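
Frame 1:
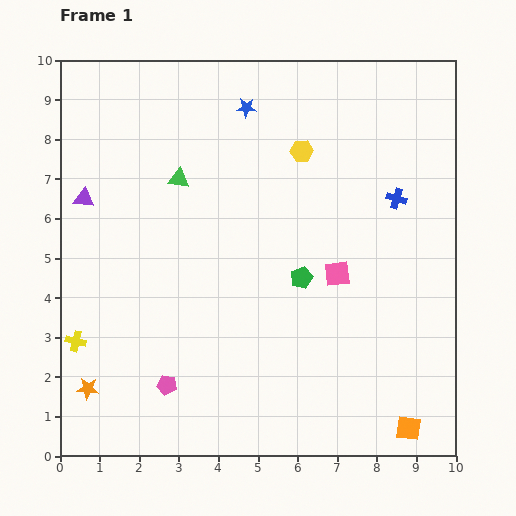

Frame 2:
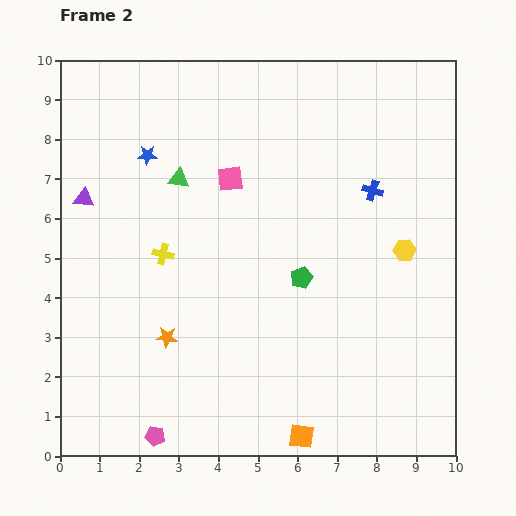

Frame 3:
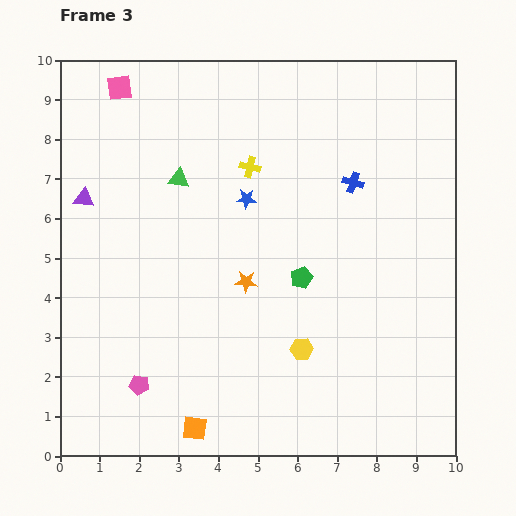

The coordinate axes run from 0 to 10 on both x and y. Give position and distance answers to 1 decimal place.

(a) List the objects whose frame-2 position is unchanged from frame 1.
the purple triangle, the green pentagon, the green triangle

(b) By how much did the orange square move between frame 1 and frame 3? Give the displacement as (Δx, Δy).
(-5.4, 0.0)

The orange square was at (8.8, 0.7) in frame 1 and (3.4, 0.7) in frame 3.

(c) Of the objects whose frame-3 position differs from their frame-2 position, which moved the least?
the blue cross

(moved 0.5)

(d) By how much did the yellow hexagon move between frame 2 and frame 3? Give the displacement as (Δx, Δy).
(-2.6, -2.5)

The yellow hexagon was at (8.7, 5.2) in frame 2 and (6.1, 2.7) in frame 3.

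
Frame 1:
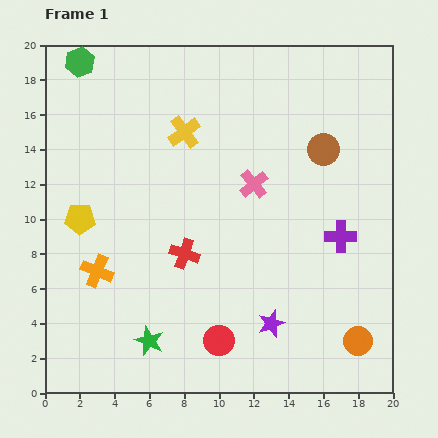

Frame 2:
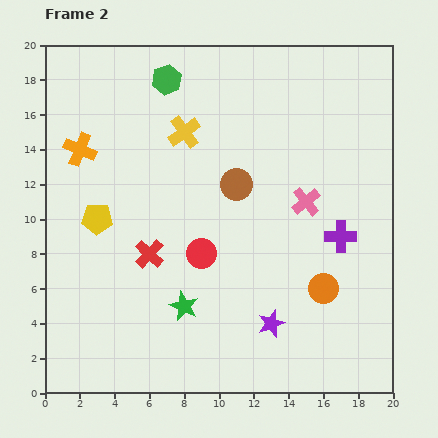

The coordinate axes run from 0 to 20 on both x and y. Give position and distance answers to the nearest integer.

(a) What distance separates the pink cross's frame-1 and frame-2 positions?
3

The pink cross moved from (12, 12) to (15, 11), a distance of √(3² + 1²) ≈ 3.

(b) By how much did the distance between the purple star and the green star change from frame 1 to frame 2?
-2

Distance in frame 1: 7. Distance in frame 2: 5.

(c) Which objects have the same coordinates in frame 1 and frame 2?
the purple star, the yellow cross, the purple cross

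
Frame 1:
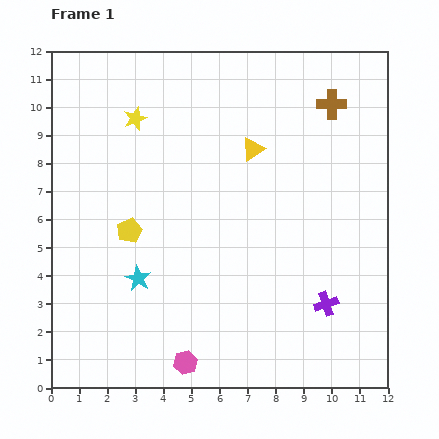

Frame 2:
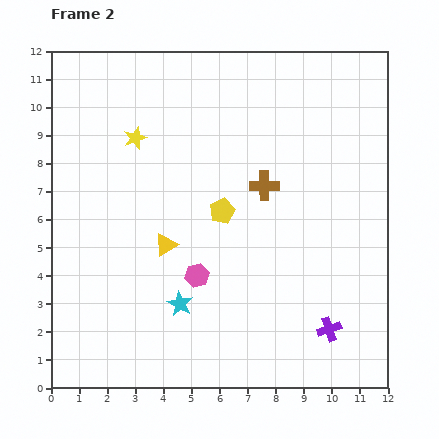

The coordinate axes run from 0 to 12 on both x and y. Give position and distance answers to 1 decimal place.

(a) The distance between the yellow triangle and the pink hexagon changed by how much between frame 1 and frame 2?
-6.4

Distance in frame 1: 8.0. Distance in frame 2: 1.6.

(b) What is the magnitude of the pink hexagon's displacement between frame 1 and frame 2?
3.1

The pink hexagon moved from (4.8, 0.9) to (5.2, 4.0), a distance of √(0.4² + 3.1²) ≈ 3.1.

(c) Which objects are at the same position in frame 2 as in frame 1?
none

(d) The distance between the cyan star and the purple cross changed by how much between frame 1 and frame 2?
-1.4

Distance in frame 1: 6.8. Distance in frame 2: 5.4.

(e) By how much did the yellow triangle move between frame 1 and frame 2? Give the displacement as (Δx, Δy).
(-3.1, -3.4)

The yellow triangle was at (7.2, 8.5) in frame 1 and (4.1, 5.1) in frame 2.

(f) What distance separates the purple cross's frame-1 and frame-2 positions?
0.9

The purple cross moved from (9.8, 3.0) to (9.9, 2.1), a distance of √(0.1² + 0.9²) ≈ 0.9.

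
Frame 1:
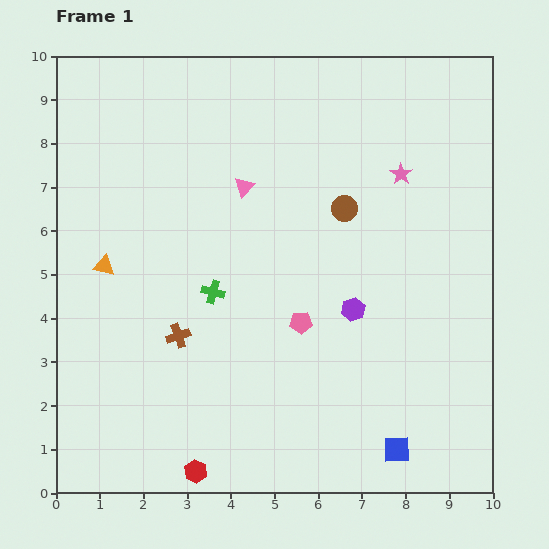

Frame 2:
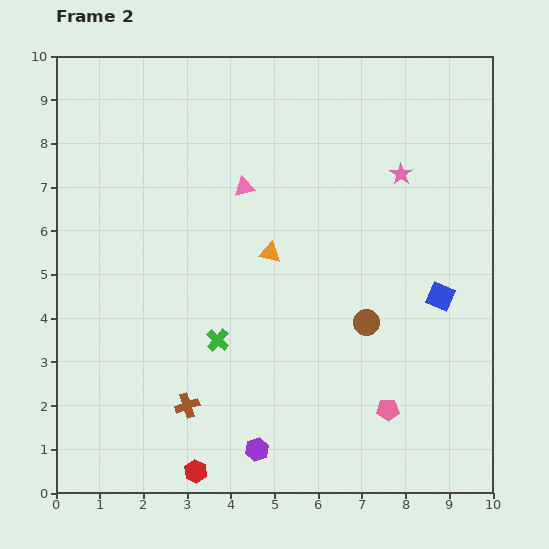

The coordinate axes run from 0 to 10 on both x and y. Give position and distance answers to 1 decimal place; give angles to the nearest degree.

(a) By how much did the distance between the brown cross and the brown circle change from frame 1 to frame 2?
-0.3

Distance in frame 1: 4.8. Distance in frame 2: 4.5.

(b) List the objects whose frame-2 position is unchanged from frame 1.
the pink triangle, the red hexagon, the pink star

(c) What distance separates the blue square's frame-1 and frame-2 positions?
3.6

The blue square moved from (7.8, 1.0) to (8.8, 4.5), a distance of √(1.0² + 3.5²) ≈ 3.6.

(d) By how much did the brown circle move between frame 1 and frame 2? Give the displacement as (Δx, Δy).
(0.5, -2.6)

The brown circle was at (6.6, 6.5) in frame 1 and (7.1, 3.9) in frame 2.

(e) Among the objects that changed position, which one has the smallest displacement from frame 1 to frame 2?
the green cross

(moved 1.1)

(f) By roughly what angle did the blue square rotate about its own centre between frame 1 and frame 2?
25° clockwise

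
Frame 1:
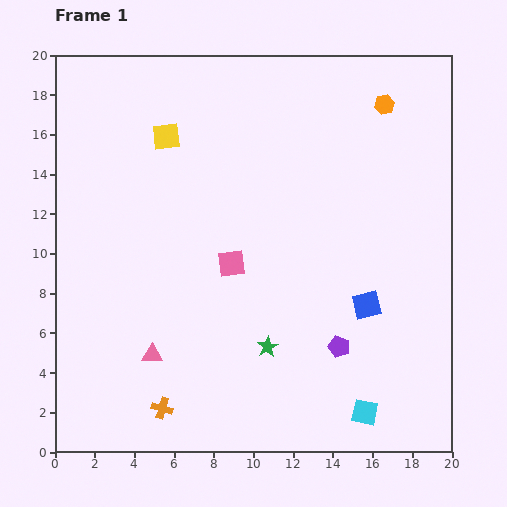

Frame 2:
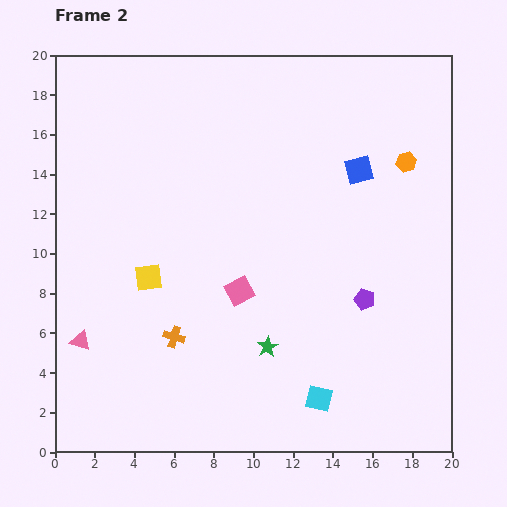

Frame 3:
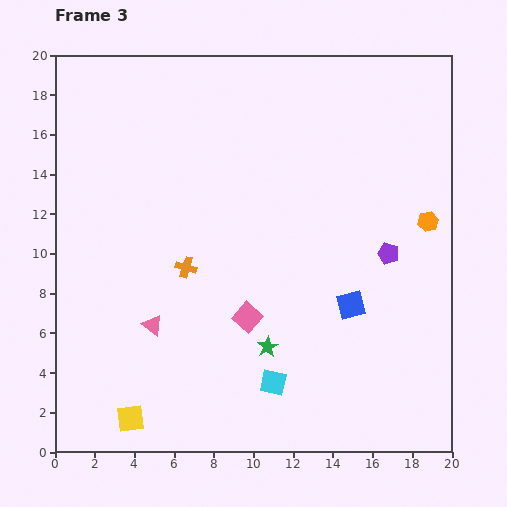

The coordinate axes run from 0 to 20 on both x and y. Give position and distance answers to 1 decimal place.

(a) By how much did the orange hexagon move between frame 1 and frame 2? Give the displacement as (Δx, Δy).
(1.1, -2.9)

The orange hexagon was at (16.6, 17.5) in frame 1 and (17.7, 14.6) in frame 2.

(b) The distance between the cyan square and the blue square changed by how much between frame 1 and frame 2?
+6.3

Distance in frame 1: 5.4. Distance in frame 2: 11.7.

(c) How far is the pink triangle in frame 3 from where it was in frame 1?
1.5

The pink triangle moved from (4.9, 4.9) to (4.9, 6.4), a distance of √(0.0² + 1.5²) ≈ 1.5.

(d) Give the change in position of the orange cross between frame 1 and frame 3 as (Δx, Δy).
(1.2, 7.1)

The orange cross was at (5.4, 2.2) in frame 1 and (6.6, 9.3) in frame 3.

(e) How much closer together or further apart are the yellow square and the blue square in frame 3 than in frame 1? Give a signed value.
-0.7

Distance in frame 1: 13.2. Distance in frame 3: 12.5.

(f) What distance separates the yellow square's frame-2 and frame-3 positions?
7.2

The yellow square moved from (4.7, 8.8) to (3.8, 1.7), a distance of √(0.9² + 7.1²) ≈ 7.2.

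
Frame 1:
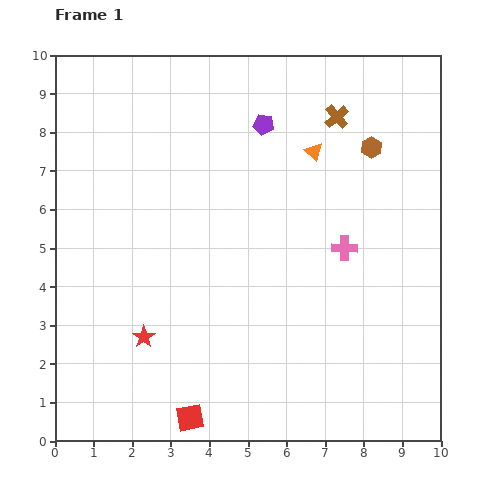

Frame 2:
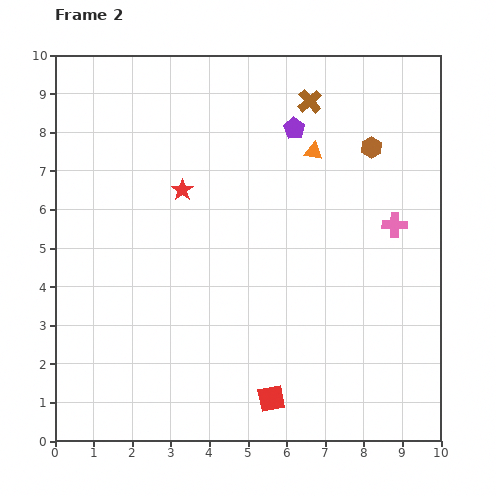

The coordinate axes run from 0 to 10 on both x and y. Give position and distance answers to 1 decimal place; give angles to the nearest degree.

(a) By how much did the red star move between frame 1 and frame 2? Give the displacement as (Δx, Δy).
(1.0, 3.8)

The red star was at (2.3, 2.7) in frame 1 and (3.3, 6.5) in frame 2.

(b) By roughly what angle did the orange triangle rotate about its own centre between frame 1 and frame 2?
33° counter-clockwise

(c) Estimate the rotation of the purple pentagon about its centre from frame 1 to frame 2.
23° clockwise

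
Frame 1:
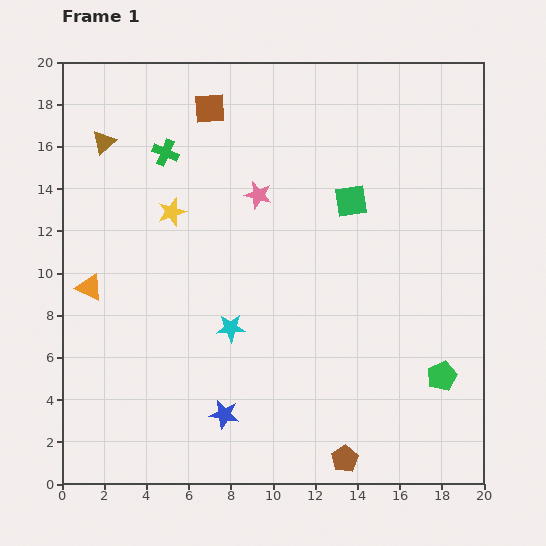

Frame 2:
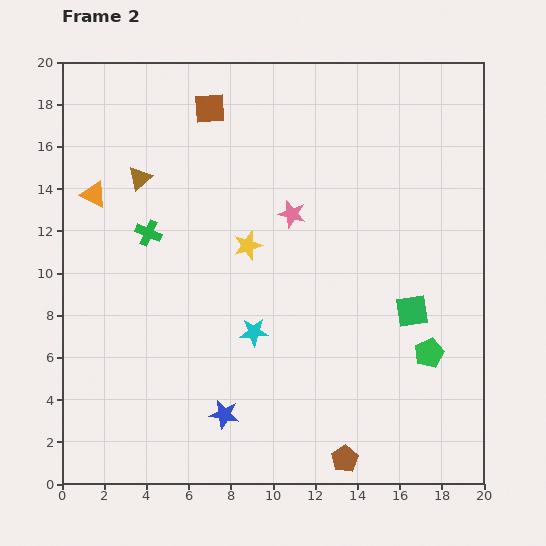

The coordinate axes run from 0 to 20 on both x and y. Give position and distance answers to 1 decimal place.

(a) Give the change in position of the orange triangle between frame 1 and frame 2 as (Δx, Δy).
(0.2, 4.4)

The orange triangle was at (1.3, 9.3) in frame 1 and (1.5, 13.7) in frame 2.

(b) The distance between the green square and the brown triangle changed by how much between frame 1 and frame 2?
+2.4

Distance in frame 1: 12.0. Distance in frame 2: 14.4.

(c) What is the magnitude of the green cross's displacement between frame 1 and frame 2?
3.9

The green cross moved from (4.9, 15.7) to (4.1, 11.9), a distance of √(0.8² + 3.8²) ≈ 3.9.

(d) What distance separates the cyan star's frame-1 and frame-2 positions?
1.1

The cyan star moved from (8.0, 7.4) to (9.1, 7.2), a distance of √(1.1² + 0.2²) ≈ 1.1.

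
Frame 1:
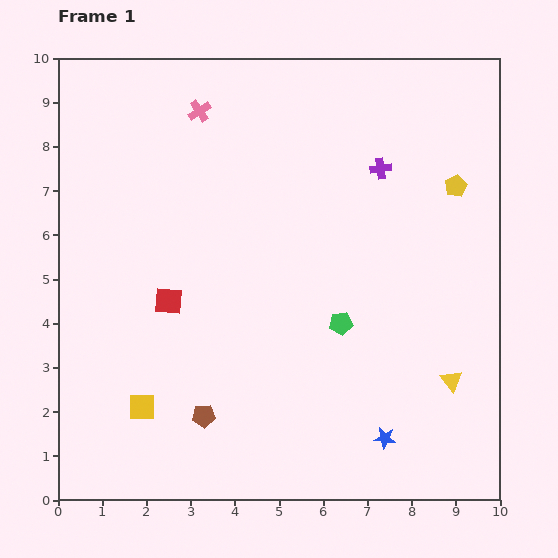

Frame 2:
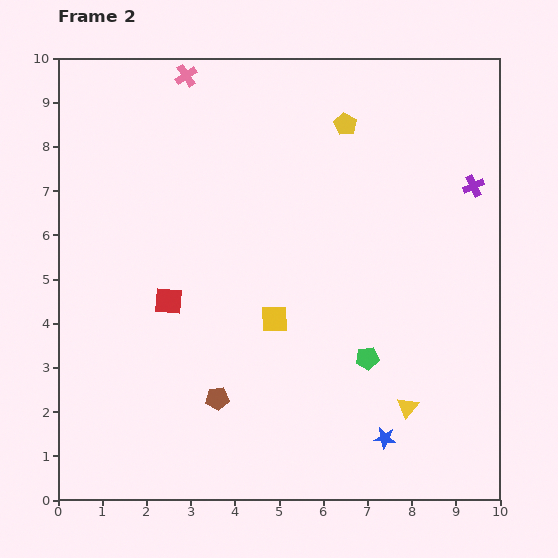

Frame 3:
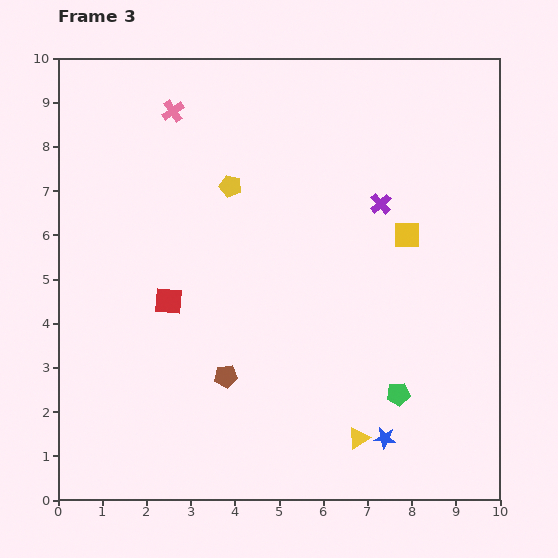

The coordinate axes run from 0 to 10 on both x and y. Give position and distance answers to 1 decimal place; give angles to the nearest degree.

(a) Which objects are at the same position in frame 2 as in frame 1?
the red square, the blue star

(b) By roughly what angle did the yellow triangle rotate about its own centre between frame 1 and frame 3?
34° clockwise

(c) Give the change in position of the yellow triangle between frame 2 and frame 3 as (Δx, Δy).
(-1.1, -0.7)

The yellow triangle was at (7.9, 2.1) in frame 2 and (6.8, 1.4) in frame 3.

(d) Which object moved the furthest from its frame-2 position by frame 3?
the yellow square

(moved 3.6; next 3.0)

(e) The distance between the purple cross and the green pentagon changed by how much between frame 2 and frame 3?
-0.3

Distance in frame 2: 4.6. Distance in frame 3: 4.3.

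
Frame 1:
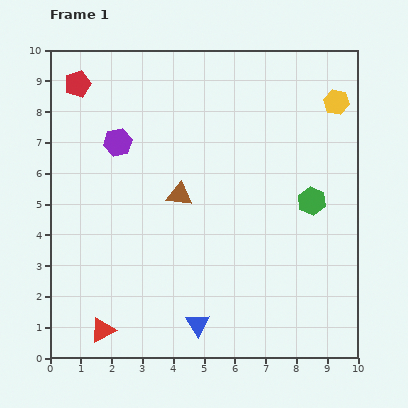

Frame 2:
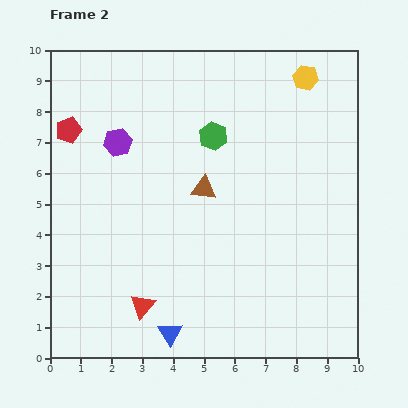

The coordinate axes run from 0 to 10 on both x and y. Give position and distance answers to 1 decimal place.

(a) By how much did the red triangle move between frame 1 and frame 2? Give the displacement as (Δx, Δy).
(1.3, 0.8)

The red triangle was at (1.7, 0.9) in frame 1 and (3.0, 1.7) in frame 2.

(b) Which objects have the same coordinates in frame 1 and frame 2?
the purple hexagon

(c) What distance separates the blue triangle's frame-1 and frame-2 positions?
0.9

The blue triangle moved from (4.8, 1.1) to (3.9, 0.8), a distance of √(0.9² + 0.3²) ≈ 0.9.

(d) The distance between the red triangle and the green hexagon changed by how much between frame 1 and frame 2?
-2.0

Distance in frame 1: 8.0. Distance in frame 2: 6.0.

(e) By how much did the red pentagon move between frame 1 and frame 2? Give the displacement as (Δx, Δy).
(-0.3, -1.5)

The red pentagon was at (0.9, 8.9) in frame 1 and (0.6, 7.4) in frame 2.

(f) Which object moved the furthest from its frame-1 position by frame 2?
the green hexagon

(moved 3.8; next 1.5)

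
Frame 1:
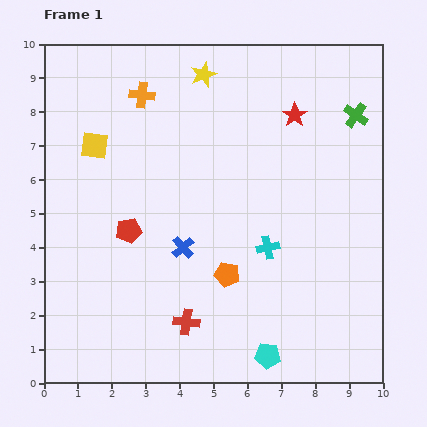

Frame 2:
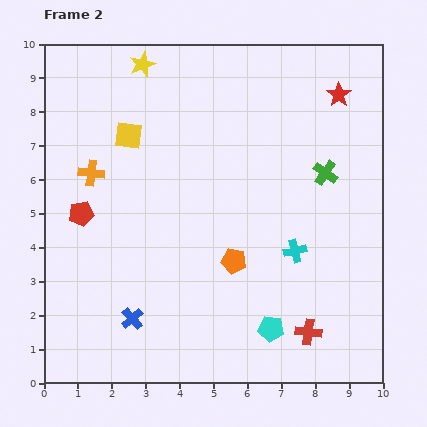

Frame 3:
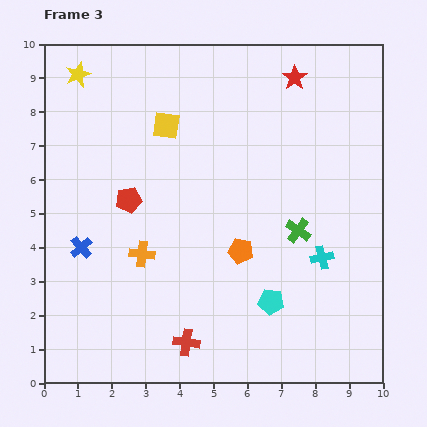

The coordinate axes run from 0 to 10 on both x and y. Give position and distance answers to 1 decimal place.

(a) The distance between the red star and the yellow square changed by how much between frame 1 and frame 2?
+0.3

Distance in frame 1: 6.0. Distance in frame 2: 6.3.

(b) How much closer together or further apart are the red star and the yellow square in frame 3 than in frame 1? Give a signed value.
-2.0

Distance in frame 1: 6.0. Distance in frame 3: 4.0.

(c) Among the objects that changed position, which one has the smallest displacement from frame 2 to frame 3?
the orange pentagon

(moved 0.4)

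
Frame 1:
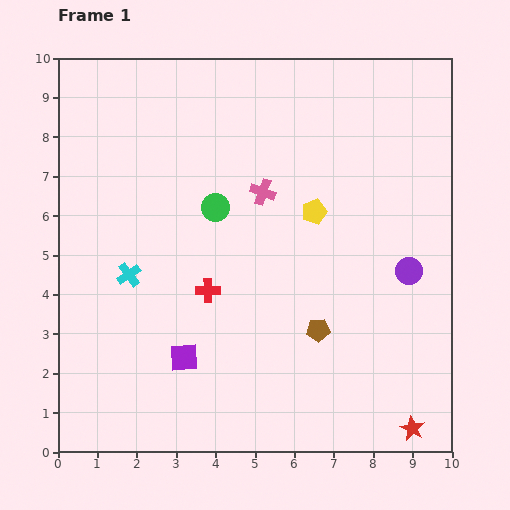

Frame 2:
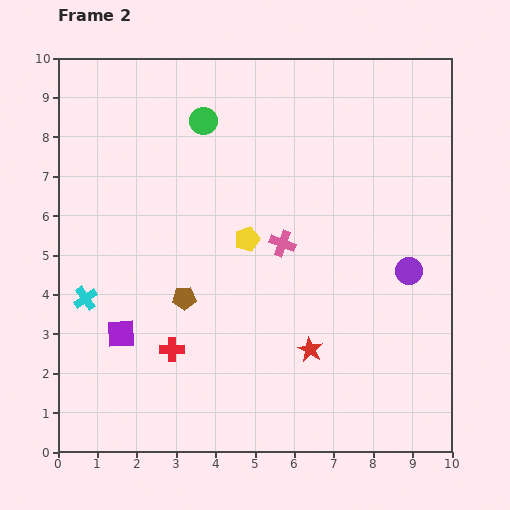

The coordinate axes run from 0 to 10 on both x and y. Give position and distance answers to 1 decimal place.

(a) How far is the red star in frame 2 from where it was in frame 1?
3.3

The red star moved from (9.0, 0.6) to (6.4, 2.6), a distance of √(2.6² + 2.0²) ≈ 3.3.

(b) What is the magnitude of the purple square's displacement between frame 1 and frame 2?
1.7

The purple square moved from (3.2, 2.4) to (1.6, 3.0), a distance of √(1.6² + 0.6²) ≈ 1.7.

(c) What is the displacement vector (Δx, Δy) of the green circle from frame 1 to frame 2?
(-0.3, 2.2)

The green circle was at (4.0, 6.2) in frame 1 and (3.7, 8.4) in frame 2.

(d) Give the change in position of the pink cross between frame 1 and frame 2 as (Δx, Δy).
(0.5, -1.3)

The pink cross was at (5.2, 6.6) in frame 1 and (5.7, 5.3) in frame 2.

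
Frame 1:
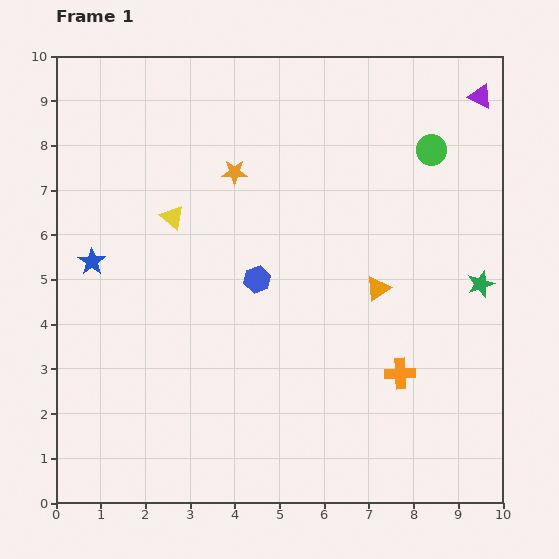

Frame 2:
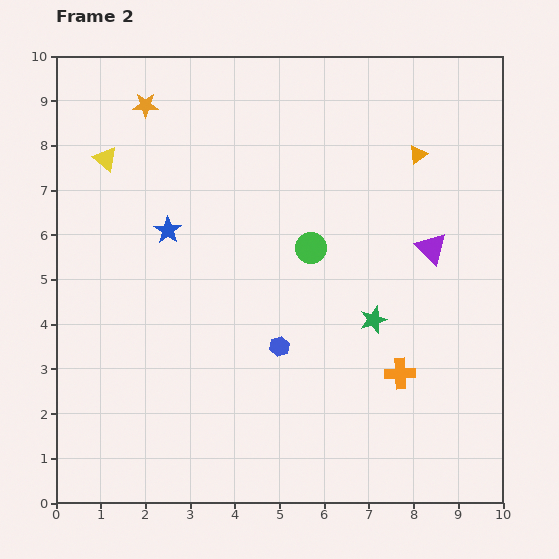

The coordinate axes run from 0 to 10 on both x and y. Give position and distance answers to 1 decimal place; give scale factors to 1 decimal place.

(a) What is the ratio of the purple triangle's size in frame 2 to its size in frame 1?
1.3×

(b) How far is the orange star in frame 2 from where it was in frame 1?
2.5

The orange star moved from (4.0, 7.4) to (2.0, 8.9), a distance of √(2.0² + 1.5²) ≈ 2.5.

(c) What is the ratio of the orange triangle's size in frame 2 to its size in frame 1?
0.7×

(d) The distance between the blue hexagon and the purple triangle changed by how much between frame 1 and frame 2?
-2.5

Distance in frame 1: 6.5. Distance in frame 2: 4.0.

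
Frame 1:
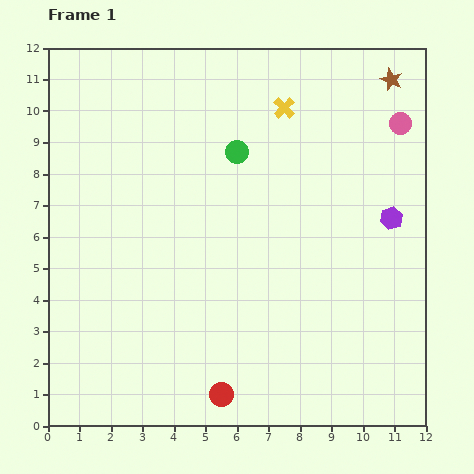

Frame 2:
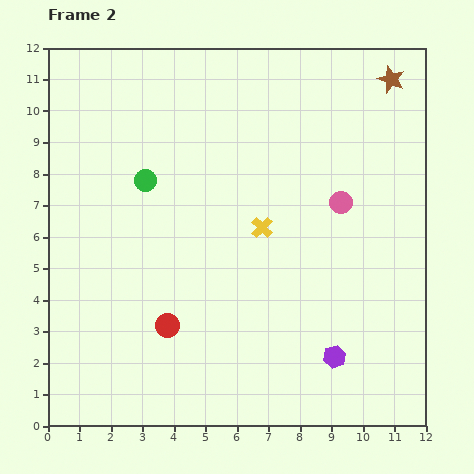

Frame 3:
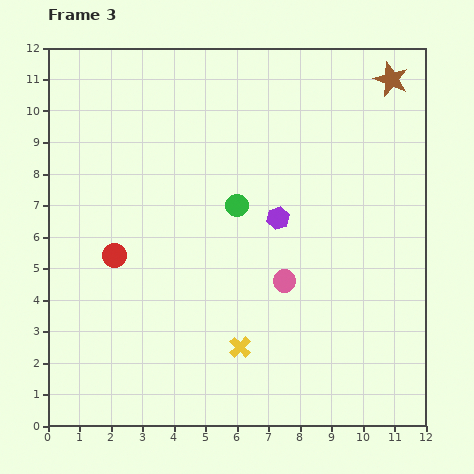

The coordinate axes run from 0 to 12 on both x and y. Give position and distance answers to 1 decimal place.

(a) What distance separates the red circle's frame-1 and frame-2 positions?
2.8

The red circle moved from (5.5, 1.0) to (3.8, 3.2), a distance of √(1.7² + 2.2²) ≈ 2.8.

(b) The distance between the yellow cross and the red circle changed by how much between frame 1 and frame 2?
-5.0

Distance in frame 1: 9.3. Distance in frame 2: 4.3.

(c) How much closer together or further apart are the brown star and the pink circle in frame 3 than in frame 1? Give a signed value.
+5.8

Distance in frame 1: 1.4. Distance in frame 3: 7.2.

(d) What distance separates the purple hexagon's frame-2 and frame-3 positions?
4.8

The purple hexagon moved from (9.1, 2.2) to (7.3, 6.6), a distance of √(1.8² + 4.4²) ≈ 4.8.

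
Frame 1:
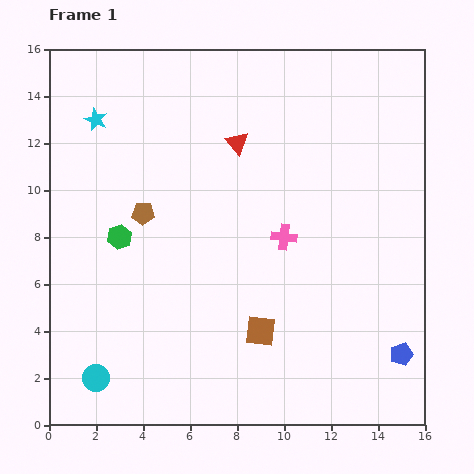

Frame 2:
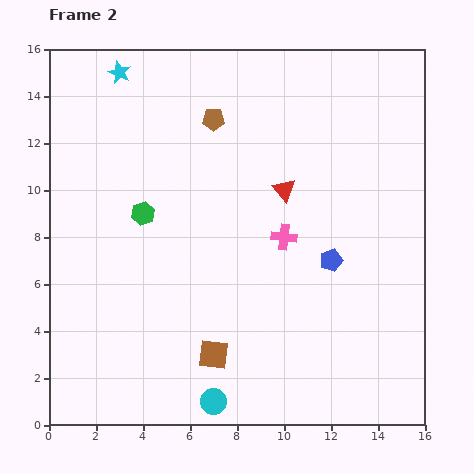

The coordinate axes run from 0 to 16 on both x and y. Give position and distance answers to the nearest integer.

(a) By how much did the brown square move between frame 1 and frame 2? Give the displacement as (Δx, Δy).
(-2, -1)

The brown square was at (9, 4) in frame 1 and (7, 3) in frame 2.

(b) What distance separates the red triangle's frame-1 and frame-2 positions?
3

The red triangle moved from (8, 12) to (10, 10), a distance of √(2² + 2²) ≈ 3.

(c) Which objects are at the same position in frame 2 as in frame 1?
the pink cross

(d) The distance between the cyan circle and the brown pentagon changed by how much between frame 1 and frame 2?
+5

Distance in frame 1: 7. Distance in frame 2: 12.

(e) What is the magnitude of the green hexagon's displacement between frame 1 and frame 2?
1

The green hexagon moved from (3, 8) to (4, 9), a distance of √(1² + 1²) ≈ 1.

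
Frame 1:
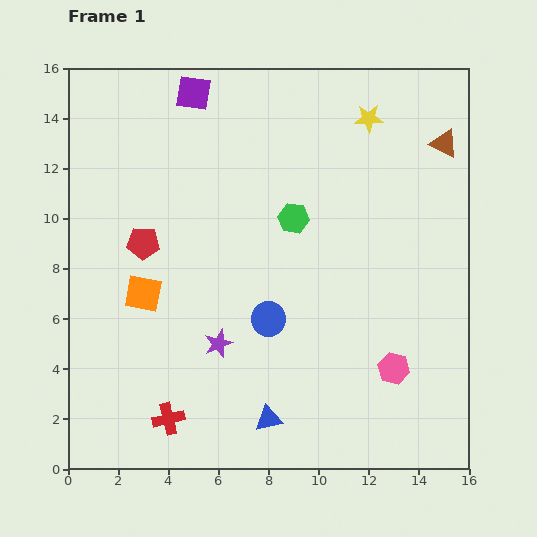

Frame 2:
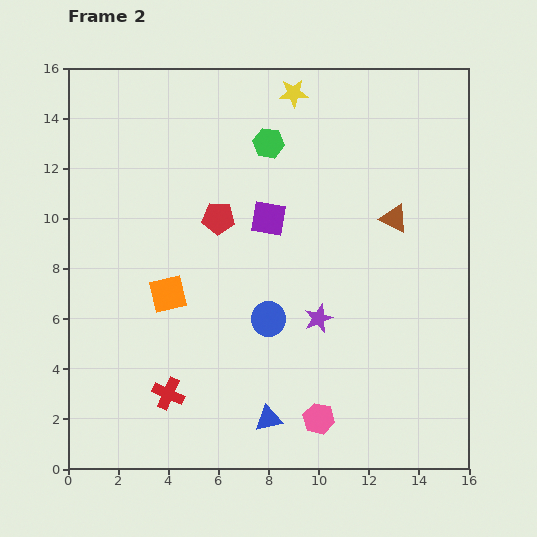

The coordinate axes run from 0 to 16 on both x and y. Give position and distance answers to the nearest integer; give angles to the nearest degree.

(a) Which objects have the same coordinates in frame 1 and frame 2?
the blue triangle, the blue circle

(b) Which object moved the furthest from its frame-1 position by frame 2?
the purple square

(moved 6; next 4)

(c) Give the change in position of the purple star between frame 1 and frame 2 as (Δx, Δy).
(4, 1)

The purple star was at (6, 5) in frame 1 and (10, 6) in frame 2.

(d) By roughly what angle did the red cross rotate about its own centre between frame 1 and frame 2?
37° clockwise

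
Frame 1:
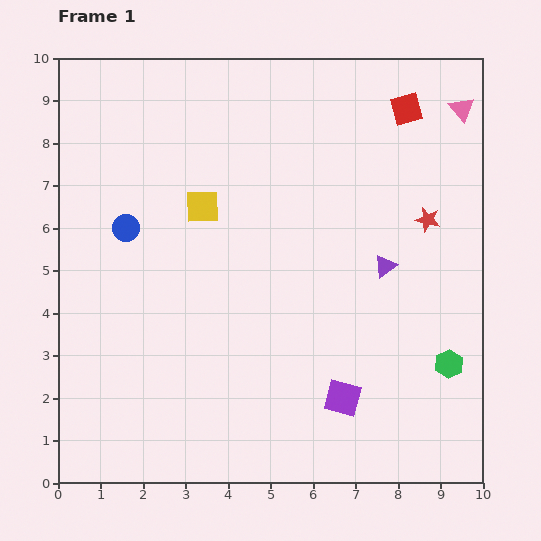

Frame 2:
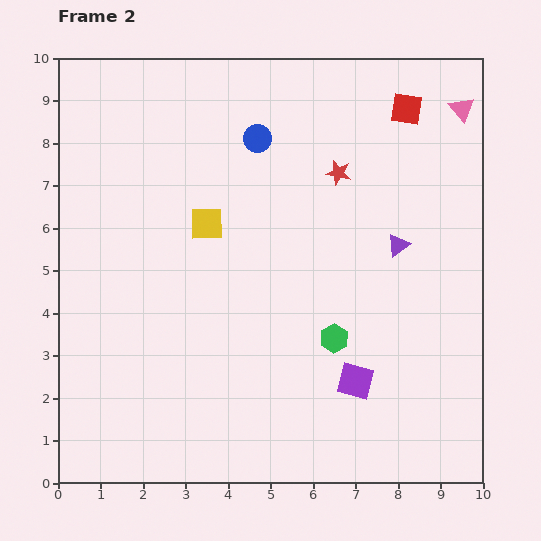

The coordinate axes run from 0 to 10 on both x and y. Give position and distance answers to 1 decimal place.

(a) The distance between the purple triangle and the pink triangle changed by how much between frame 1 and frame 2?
-0.6

Distance in frame 1: 4.1. Distance in frame 2: 3.5.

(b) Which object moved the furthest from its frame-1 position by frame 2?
the blue circle

(moved 3.7; next 2.8)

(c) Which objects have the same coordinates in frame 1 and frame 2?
the pink triangle, the red square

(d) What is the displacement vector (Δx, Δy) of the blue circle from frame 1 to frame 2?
(3.1, 2.1)

The blue circle was at (1.6, 6.0) in frame 1 and (4.7, 8.1) in frame 2.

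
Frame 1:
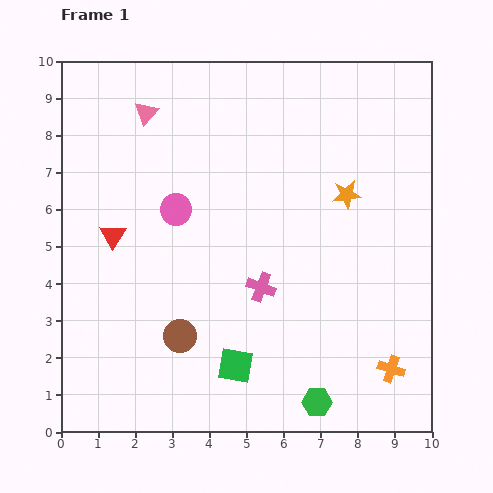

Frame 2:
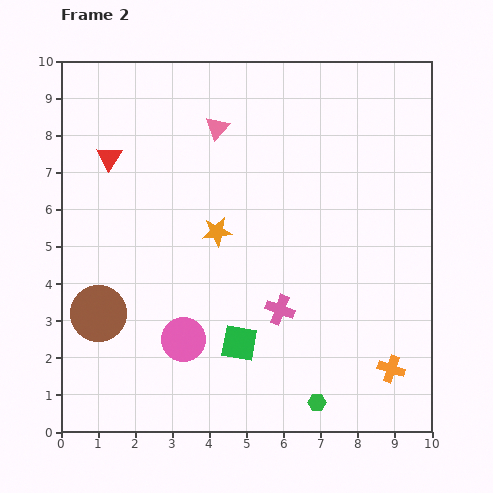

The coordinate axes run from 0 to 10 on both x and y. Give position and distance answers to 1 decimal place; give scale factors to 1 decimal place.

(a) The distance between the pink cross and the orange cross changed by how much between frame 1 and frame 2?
-0.7

Distance in frame 1: 4.1. Distance in frame 2: 3.4.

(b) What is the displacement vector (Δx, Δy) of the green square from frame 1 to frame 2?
(0.1, 0.6)

The green square was at (4.7, 1.8) in frame 1 and (4.8, 2.4) in frame 2.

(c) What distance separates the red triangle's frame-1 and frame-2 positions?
2.1

The red triangle moved from (1.4, 5.3) to (1.3, 7.4), a distance of √(0.1² + 2.1²) ≈ 2.1.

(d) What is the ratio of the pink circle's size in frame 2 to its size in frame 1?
1.4×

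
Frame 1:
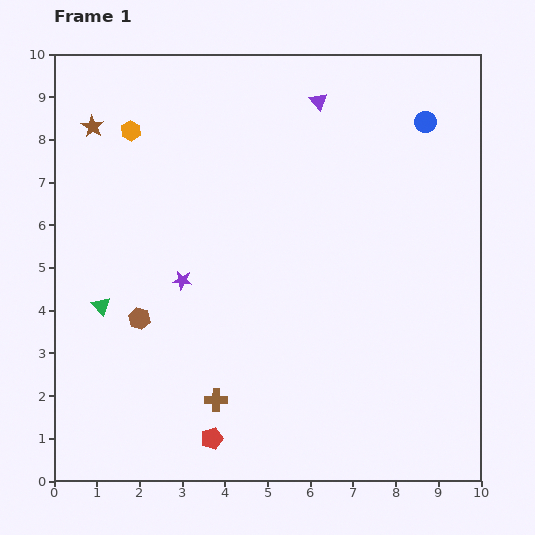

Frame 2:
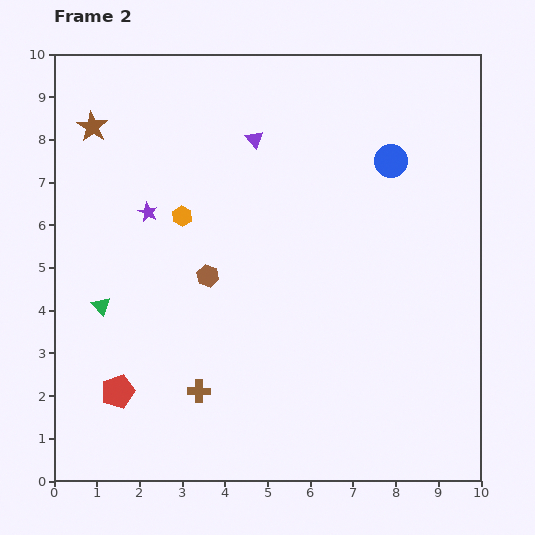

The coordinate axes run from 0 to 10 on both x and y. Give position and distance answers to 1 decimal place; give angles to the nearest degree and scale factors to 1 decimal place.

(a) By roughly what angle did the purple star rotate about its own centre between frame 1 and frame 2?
18° clockwise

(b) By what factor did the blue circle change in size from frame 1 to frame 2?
1.5×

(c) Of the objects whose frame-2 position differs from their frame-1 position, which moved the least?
the brown cross

(moved 0.4)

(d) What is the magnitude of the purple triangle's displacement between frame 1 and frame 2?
1.7

The purple triangle moved from (6.2, 8.9) to (4.7, 8.0), a distance of √(1.5² + 0.9²) ≈ 1.7.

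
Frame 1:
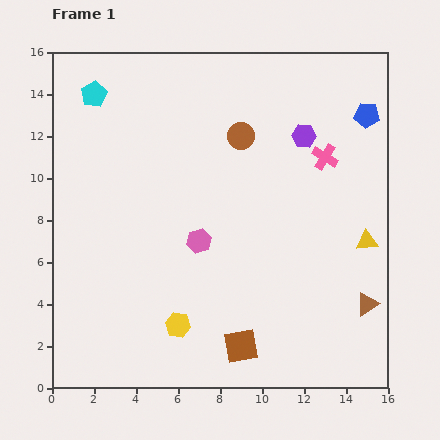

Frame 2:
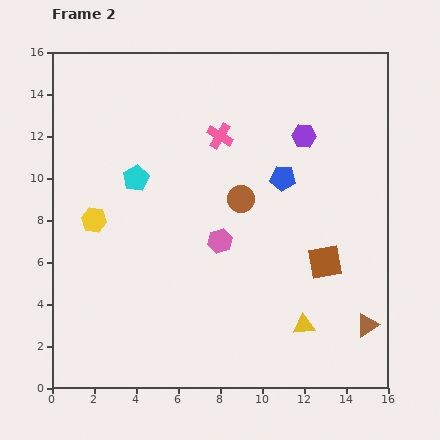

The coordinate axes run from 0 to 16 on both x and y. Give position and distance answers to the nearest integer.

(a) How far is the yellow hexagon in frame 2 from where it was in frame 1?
6

The yellow hexagon moved from (6, 3) to (2, 8), a distance of √(4² + 5²) ≈ 6.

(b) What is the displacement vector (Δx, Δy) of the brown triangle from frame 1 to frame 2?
(0, -1)

The brown triangle was at (15, 4) in frame 1 and (15, 3) in frame 2.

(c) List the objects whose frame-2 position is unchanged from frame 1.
the purple hexagon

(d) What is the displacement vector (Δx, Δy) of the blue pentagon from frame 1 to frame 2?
(-4, -3)

The blue pentagon was at (15, 13) in frame 1 and (11, 10) in frame 2.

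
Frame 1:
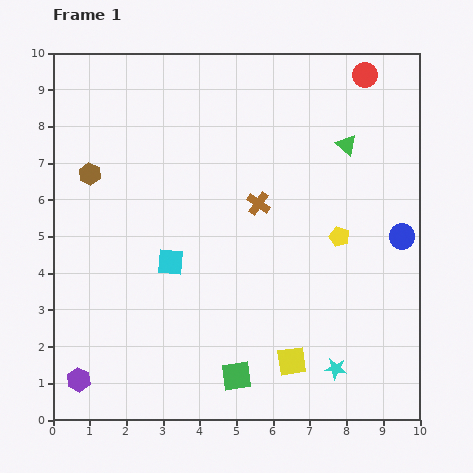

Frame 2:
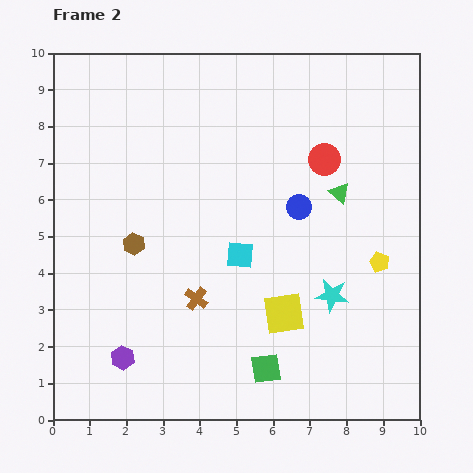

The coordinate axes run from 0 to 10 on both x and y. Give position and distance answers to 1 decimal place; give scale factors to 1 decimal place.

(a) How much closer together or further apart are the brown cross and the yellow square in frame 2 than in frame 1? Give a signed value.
-2.0

Distance in frame 1: 4.4. Distance in frame 2: 2.4.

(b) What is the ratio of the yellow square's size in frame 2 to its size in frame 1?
1.4×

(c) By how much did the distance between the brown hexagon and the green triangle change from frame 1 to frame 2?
-1.2

Distance in frame 1: 7.0. Distance in frame 2: 5.8.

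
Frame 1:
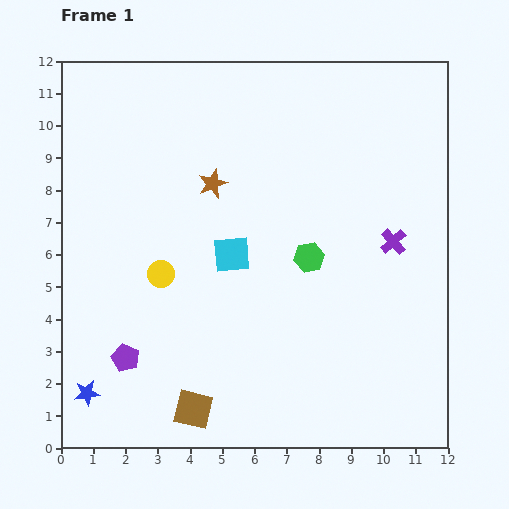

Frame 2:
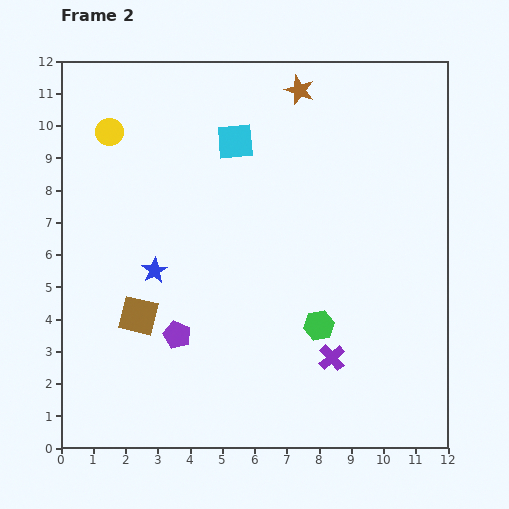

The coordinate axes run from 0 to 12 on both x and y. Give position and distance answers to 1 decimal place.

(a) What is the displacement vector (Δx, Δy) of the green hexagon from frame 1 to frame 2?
(0.3, -2.1)

The green hexagon was at (7.7, 5.9) in frame 1 and (8.0, 3.8) in frame 2.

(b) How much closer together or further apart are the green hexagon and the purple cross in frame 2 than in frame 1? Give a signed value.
-1.5

Distance in frame 1: 2.6. Distance in frame 2: 1.1.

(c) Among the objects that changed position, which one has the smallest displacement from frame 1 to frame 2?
the purple pentagon

(moved 1.7)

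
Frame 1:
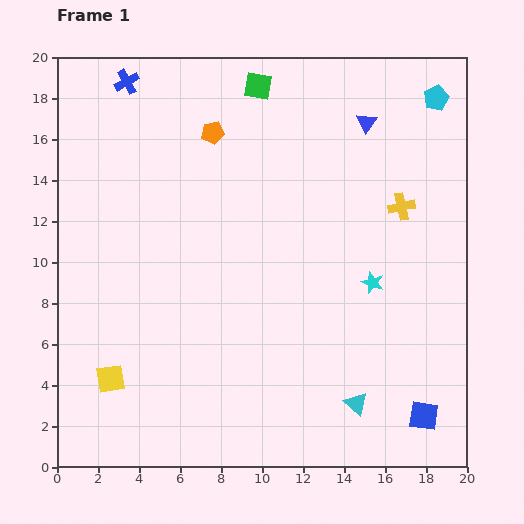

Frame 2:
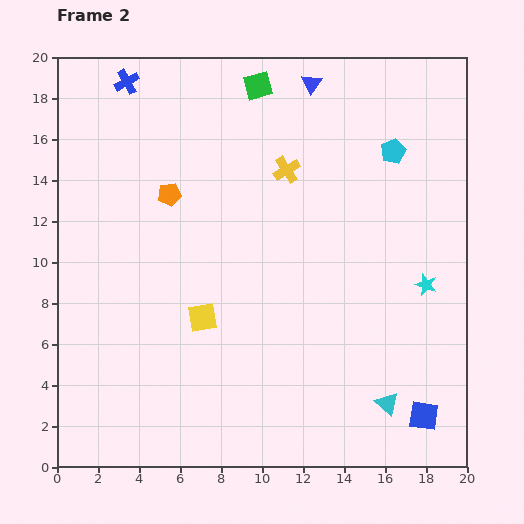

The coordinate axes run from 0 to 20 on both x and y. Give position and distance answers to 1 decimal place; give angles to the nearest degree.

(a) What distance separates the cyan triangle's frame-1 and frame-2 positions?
1.5

The cyan triangle moved from (14.6, 3.1) to (16.1, 3.1), a distance of √(1.5² + 0.0²) ≈ 1.5.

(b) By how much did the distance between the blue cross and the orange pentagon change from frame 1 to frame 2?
+1.0

Distance in frame 1: 4.9. Distance in frame 2: 5.9.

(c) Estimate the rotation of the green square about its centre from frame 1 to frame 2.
26° counter-clockwise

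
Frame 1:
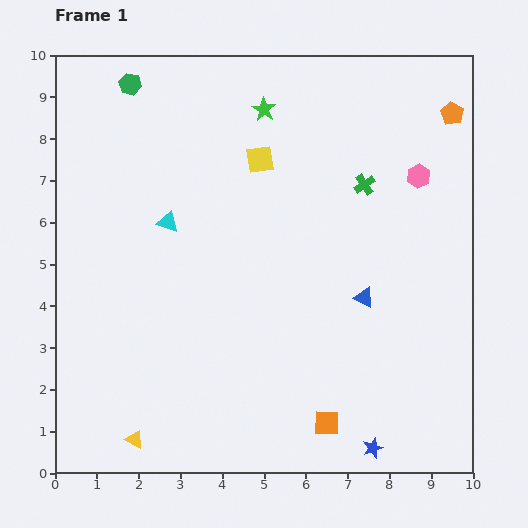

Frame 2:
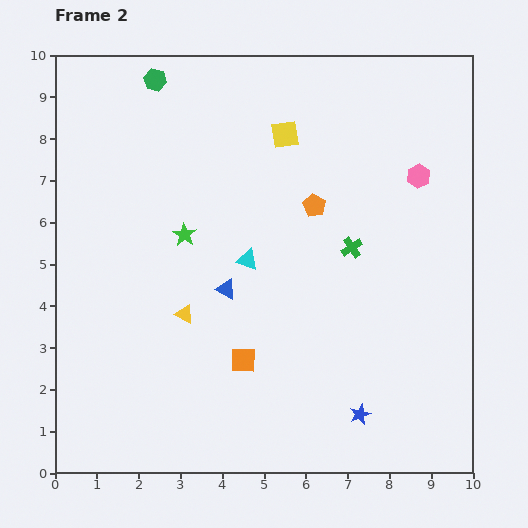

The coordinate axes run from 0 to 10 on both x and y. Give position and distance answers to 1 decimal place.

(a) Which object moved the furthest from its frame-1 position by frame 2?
the orange pentagon

(moved 4.0; next 3.6)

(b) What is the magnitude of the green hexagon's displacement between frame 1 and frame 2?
0.6

The green hexagon moved from (1.8, 9.3) to (2.4, 9.4), a distance of √(0.6² + 0.1²) ≈ 0.6.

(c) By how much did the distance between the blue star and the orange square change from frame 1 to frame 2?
+1.8

Distance in frame 1: 1.3. Distance in frame 2: 3.1.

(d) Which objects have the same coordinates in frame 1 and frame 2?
the pink hexagon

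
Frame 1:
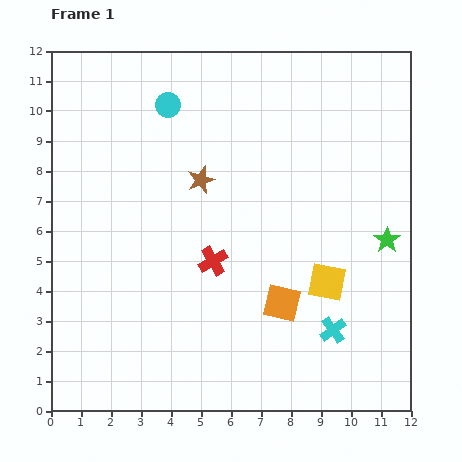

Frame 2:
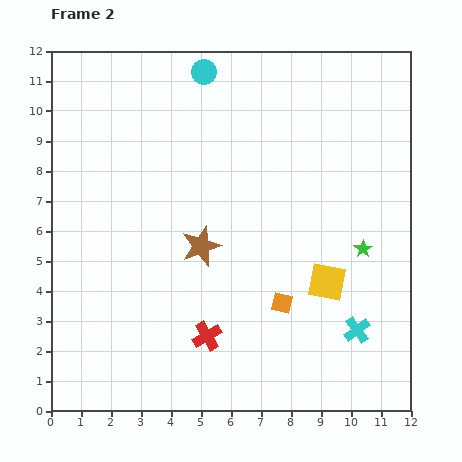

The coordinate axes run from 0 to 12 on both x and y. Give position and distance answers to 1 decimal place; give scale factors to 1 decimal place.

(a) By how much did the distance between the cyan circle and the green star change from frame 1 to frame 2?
-0.7

Distance in frame 1: 8.6. Distance in frame 2: 7.9.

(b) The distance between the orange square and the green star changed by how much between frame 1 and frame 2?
-0.9

Distance in frame 1: 4.1. Distance in frame 2: 3.2.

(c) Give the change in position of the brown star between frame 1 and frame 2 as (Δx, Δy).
(0.0, -2.2)

The brown star was at (5.0, 7.7) in frame 1 and (5.0, 5.5) in frame 2.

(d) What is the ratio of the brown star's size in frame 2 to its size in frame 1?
1.5×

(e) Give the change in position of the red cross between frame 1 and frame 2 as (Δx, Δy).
(-0.2, -2.5)

The red cross was at (5.4, 5.0) in frame 1 and (5.2, 2.5) in frame 2.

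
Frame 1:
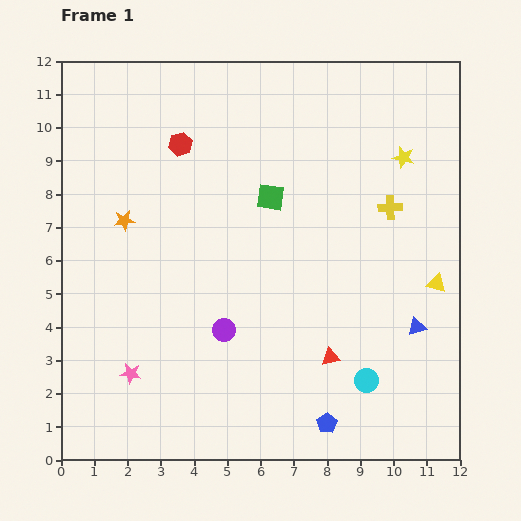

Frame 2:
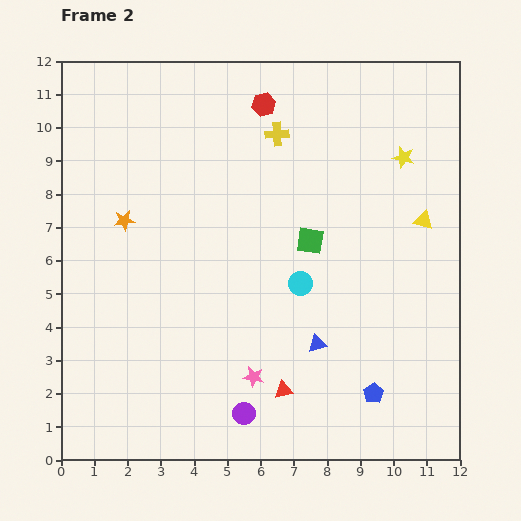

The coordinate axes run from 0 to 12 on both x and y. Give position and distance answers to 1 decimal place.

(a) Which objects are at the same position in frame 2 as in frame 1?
the orange star, the yellow star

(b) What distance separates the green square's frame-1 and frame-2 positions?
1.8

The green square moved from (6.3, 7.9) to (7.5, 6.6), a distance of √(1.2² + 1.3²) ≈ 1.8.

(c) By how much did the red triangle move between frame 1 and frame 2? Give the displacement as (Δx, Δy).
(-1.4, -1.0)

The red triangle was at (8.1, 3.1) in frame 1 and (6.7, 2.1) in frame 2.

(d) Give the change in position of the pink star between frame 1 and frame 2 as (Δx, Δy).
(3.7, -0.1)

The pink star was at (2.1, 2.6) in frame 1 and (5.8, 2.5) in frame 2.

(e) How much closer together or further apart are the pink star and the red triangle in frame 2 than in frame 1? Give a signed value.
-5.0

Distance in frame 1: 6.0. Distance in frame 2: 1.0.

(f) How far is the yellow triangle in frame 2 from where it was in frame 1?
1.9

The yellow triangle moved from (11.3, 5.3) to (10.9, 7.2), a distance of √(0.4² + 1.9²) ≈ 1.9.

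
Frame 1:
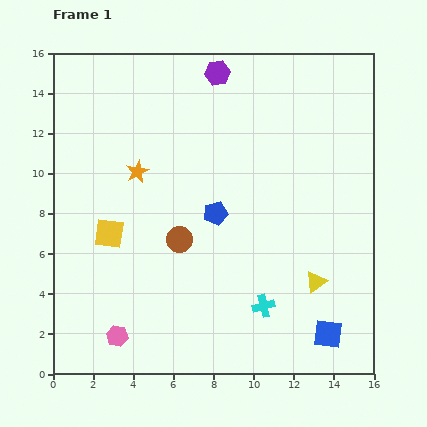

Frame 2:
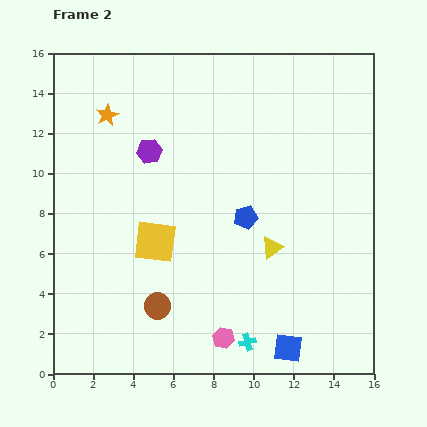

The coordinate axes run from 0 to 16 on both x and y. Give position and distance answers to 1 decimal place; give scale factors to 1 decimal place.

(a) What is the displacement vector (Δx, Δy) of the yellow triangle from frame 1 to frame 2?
(-2.2, 1.7)

The yellow triangle was at (13.1, 4.6) in frame 1 and (10.9, 6.3) in frame 2.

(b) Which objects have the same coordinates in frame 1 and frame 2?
none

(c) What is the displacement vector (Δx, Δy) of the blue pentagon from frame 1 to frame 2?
(1.5, -0.2)

The blue pentagon was at (8.1, 8.0) in frame 1 and (9.6, 7.8) in frame 2.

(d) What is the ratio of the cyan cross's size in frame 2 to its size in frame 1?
0.8×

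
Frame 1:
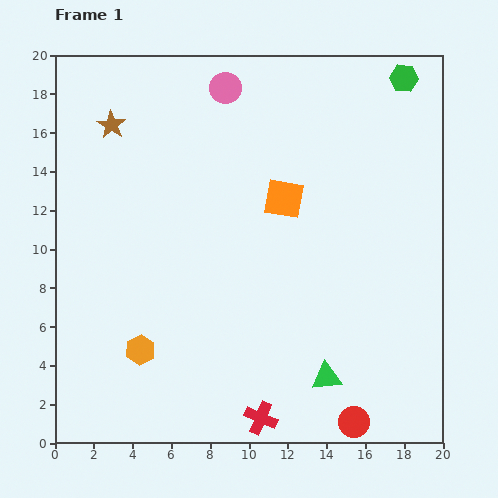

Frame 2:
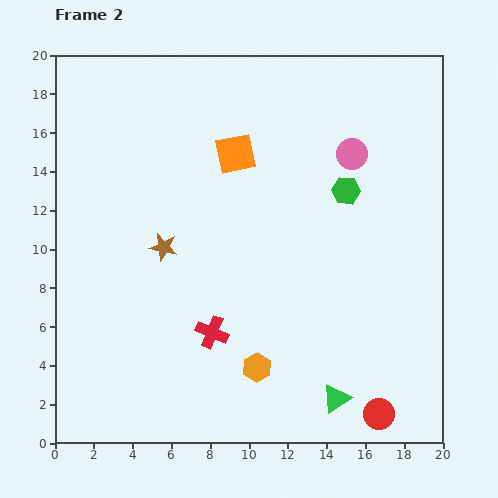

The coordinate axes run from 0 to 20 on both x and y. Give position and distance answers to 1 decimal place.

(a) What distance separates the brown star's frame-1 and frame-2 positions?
6.9

The brown star moved from (2.9, 16.4) to (5.6, 10.1), a distance of √(2.7² + 6.3²) ≈ 6.9.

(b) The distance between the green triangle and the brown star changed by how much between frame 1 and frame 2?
-5.3

Distance in frame 1: 17.1. Distance in frame 2: 11.8.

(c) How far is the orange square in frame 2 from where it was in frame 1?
3.4

The orange square moved from (11.8, 12.6) to (9.3, 14.9), a distance of √(2.5² + 2.3²) ≈ 3.4.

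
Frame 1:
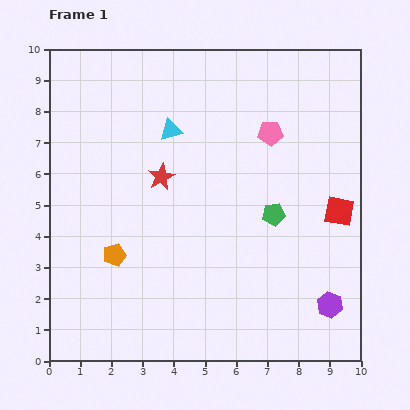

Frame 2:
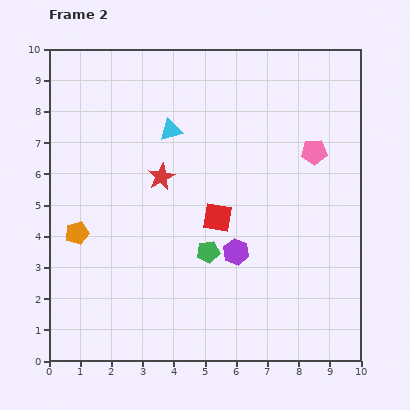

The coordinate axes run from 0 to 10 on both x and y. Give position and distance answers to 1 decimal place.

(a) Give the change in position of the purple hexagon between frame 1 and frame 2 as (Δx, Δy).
(-3.0, 1.7)

The purple hexagon was at (9.0, 1.8) in frame 1 and (6.0, 3.5) in frame 2.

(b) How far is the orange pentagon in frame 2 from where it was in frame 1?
1.4

The orange pentagon moved from (2.1, 3.4) to (0.9, 4.1), a distance of √(1.2² + 0.7²) ≈ 1.4.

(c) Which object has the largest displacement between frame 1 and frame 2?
the red square

(moved 3.9; next 3.4)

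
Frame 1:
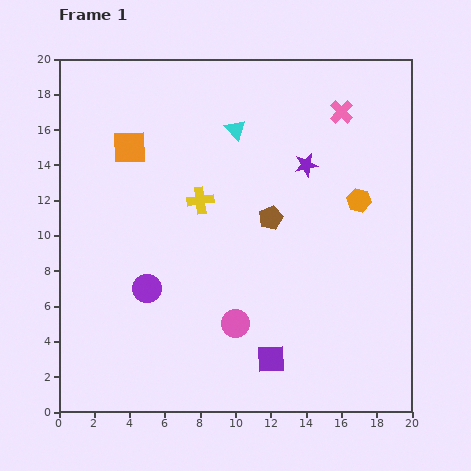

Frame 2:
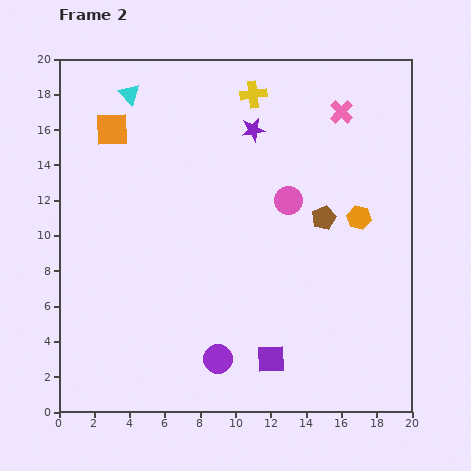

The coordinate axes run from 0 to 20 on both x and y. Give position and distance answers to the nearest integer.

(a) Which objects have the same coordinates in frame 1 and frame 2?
the purple square, the pink cross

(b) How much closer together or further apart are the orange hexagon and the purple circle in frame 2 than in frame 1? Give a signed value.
-2

Distance in frame 1: 13. Distance in frame 2: 11.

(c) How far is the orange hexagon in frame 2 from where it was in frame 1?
1

The orange hexagon moved from (17, 12) to (17, 11), a distance of √(0² + 1²) ≈ 1.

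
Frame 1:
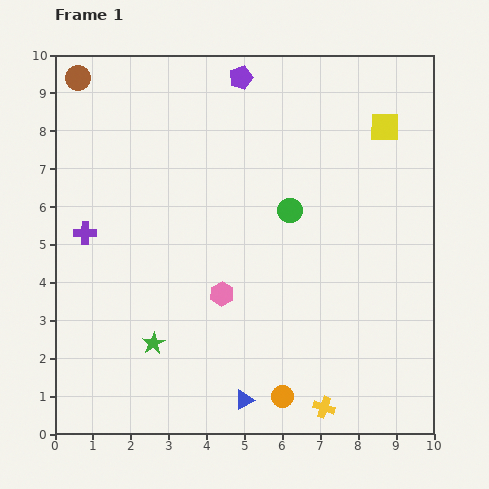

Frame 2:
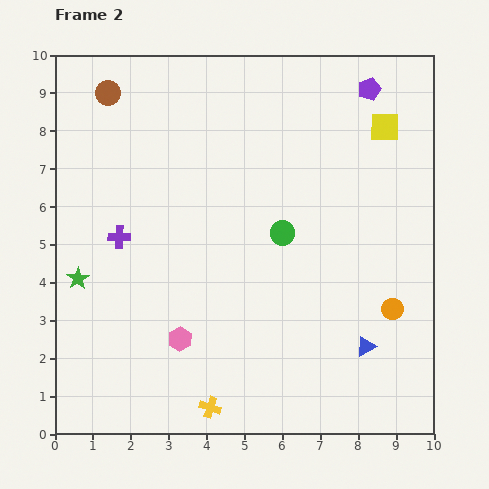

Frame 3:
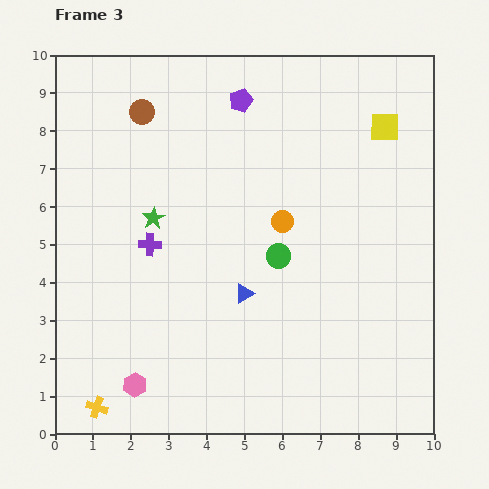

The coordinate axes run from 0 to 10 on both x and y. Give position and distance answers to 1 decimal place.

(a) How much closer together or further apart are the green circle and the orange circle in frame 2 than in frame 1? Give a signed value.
-1.4

Distance in frame 1: 4.9. Distance in frame 2: 3.5.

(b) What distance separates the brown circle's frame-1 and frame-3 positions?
1.9

The brown circle moved from (0.6, 9.4) to (2.3, 8.5), a distance of √(1.7² + 0.9²) ≈ 1.9.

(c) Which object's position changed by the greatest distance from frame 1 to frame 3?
the yellow cross

(moved 6.0; next 4.6)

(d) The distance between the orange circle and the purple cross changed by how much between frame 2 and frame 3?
-3.8

Distance in frame 2: 7.4. Distance in frame 3: 3.6.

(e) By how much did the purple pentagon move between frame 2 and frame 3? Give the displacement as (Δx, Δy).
(-3.4, -0.3)

The purple pentagon was at (8.3, 9.1) in frame 2 and (4.9, 8.8) in frame 3.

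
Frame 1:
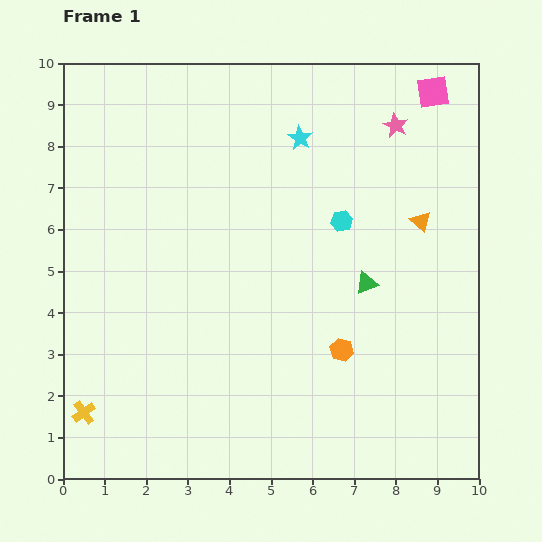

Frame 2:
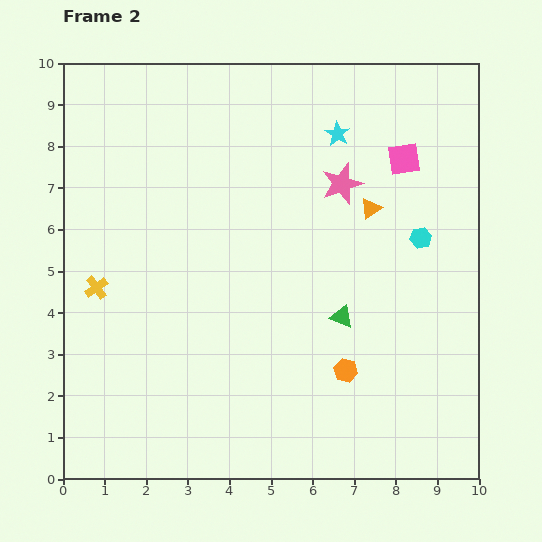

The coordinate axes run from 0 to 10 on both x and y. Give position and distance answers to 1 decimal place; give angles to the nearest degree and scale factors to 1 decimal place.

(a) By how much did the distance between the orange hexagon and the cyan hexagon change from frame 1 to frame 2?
+0.6

Distance in frame 1: 3.1. Distance in frame 2: 3.7.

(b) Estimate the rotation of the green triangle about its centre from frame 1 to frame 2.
42° clockwise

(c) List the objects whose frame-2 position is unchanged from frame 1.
none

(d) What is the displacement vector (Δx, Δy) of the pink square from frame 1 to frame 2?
(-0.7, -1.6)

The pink square was at (8.9, 9.3) in frame 1 and (8.2, 7.7) in frame 2.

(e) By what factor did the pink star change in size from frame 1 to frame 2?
1.6×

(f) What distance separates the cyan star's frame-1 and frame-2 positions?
0.9

The cyan star moved from (5.7, 8.2) to (6.6, 8.3), a distance of √(0.9² + 0.1²) ≈ 0.9.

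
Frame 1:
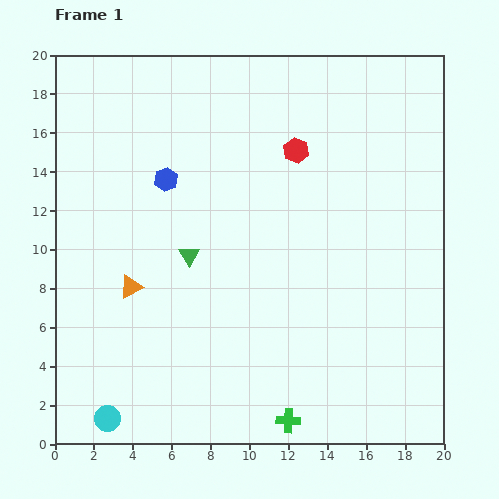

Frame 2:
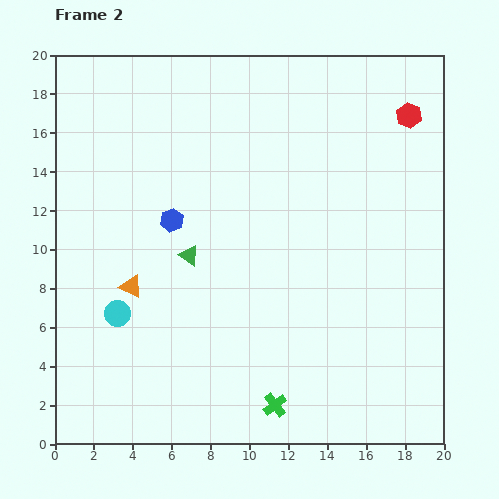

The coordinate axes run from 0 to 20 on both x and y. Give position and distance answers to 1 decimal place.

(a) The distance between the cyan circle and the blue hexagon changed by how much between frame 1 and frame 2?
-7.1

Distance in frame 1: 12.7. Distance in frame 2: 5.6.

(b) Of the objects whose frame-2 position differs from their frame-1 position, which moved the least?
the green cross

(moved 1.1)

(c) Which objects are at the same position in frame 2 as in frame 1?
the green triangle, the orange triangle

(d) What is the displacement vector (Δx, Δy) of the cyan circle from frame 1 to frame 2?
(0.5, 5.4)

The cyan circle was at (2.7, 1.3) in frame 1 and (3.2, 6.7) in frame 2.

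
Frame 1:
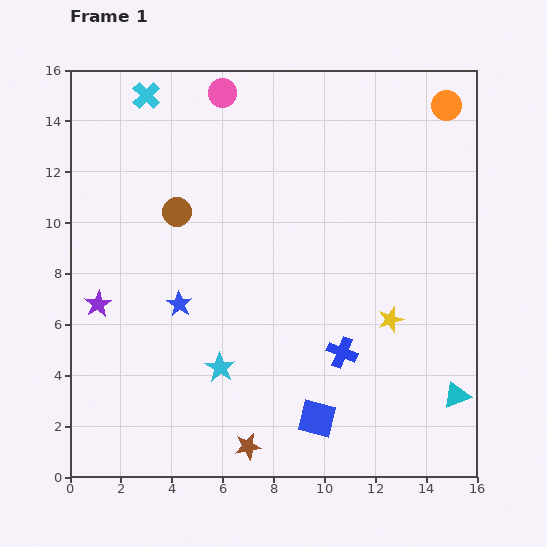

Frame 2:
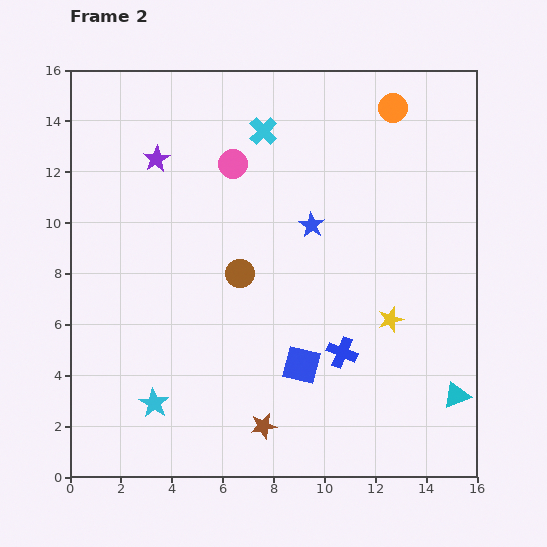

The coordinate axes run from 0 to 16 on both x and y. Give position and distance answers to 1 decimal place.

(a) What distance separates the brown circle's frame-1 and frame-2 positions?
3.5

The brown circle moved from (4.2, 10.4) to (6.7, 8.0), a distance of √(2.5² + 2.4²) ≈ 3.5.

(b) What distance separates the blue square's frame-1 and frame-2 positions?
2.2

The blue square moved from (9.7, 2.3) to (9.1, 4.4), a distance of √(0.6² + 2.1²) ≈ 2.2.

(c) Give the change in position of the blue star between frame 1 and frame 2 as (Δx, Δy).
(5.2, 3.1)

The blue star was at (4.3, 6.8) in frame 1 and (9.5, 9.9) in frame 2.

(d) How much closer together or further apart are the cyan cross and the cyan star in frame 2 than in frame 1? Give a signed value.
+0.4

Distance in frame 1: 11.1. Distance in frame 2: 11.5.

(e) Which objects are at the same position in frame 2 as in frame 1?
the blue cross, the yellow star, the cyan triangle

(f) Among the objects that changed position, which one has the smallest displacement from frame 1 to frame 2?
the brown star

(moved 1.0)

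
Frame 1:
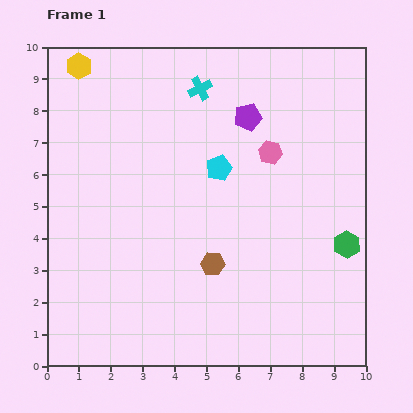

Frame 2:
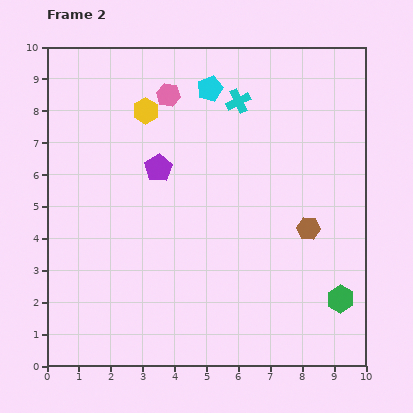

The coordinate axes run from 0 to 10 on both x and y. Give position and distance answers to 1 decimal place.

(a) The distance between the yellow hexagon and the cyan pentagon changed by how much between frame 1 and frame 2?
-3.3

Distance in frame 1: 5.4. Distance in frame 2: 2.1.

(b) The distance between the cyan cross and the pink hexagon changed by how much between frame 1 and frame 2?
-0.8

Distance in frame 1: 3.0. Distance in frame 2: 2.2.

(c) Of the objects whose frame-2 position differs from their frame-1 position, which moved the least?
the cyan cross

(moved 1.3)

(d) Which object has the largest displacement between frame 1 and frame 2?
the pink hexagon

(moved 3.7; next 3.2)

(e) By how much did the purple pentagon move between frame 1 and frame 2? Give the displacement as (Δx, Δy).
(-2.8, -1.6)

The purple pentagon was at (6.3, 7.8) in frame 1 and (3.5, 6.2) in frame 2.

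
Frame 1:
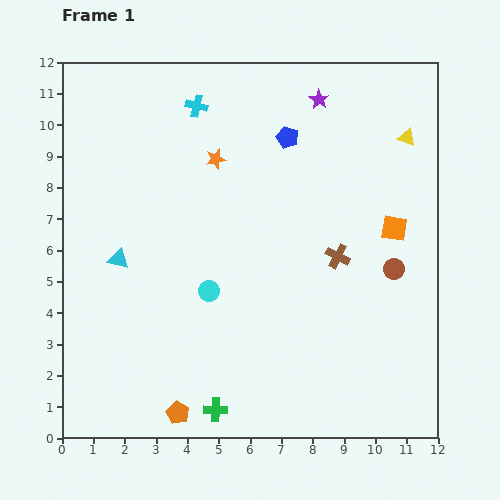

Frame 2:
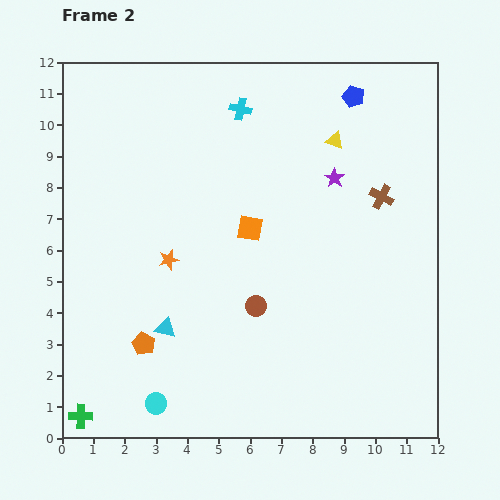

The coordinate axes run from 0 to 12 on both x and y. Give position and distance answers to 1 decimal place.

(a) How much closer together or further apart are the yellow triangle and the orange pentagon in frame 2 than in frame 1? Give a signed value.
-2.5

Distance in frame 1: 11.4. Distance in frame 2: 8.9.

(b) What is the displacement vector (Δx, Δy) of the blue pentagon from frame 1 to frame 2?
(2.1, 1.3)

The blue pentagon was at (7.2, 9.6) in frame 1 and (9.3, 10.9) in frame 2.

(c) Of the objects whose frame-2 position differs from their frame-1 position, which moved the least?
the cyan cross

(moved 1.4)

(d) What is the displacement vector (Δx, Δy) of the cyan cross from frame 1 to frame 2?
(1.4, -0.1)

The cyan cross was at (4.3, 10.6) in frame 1 and (5.7, 10.5) in frame 2.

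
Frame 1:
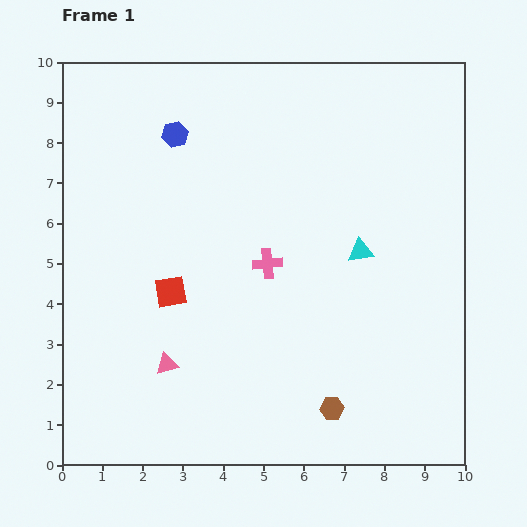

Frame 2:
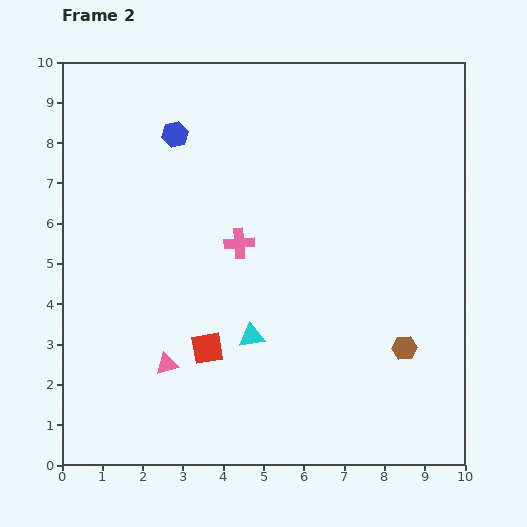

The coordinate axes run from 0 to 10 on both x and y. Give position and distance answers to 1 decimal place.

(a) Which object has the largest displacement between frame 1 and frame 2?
the cyan triangle

(moved 3.4; next 2.3)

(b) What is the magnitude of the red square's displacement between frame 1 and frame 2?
1.7

The red square moved from (2.7, 4.3) to (3.6, 2.9), a distance of √(0.9² + 1.4²) ≈ 1.7.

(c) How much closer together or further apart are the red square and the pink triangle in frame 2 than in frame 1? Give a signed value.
-0.7

Distance in frame 1: 1.8. Distance in frame 2: 1.1.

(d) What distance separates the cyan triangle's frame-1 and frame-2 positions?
3.4

The cyan triangle moved from (7.4, 5.3) to (4.7, 3.2), a distance of √(2.7² + 2.1²) ≈ 3.4.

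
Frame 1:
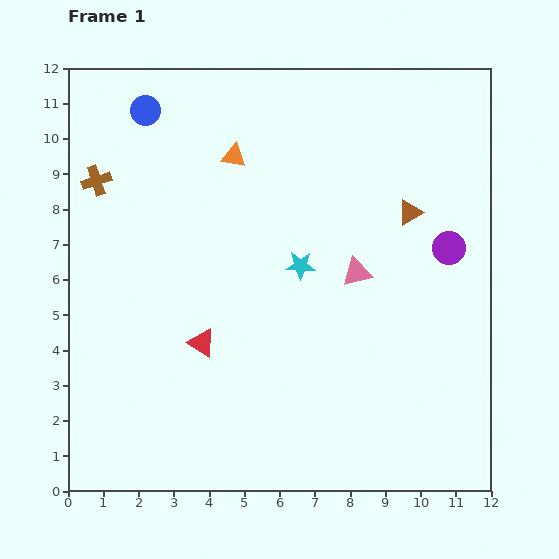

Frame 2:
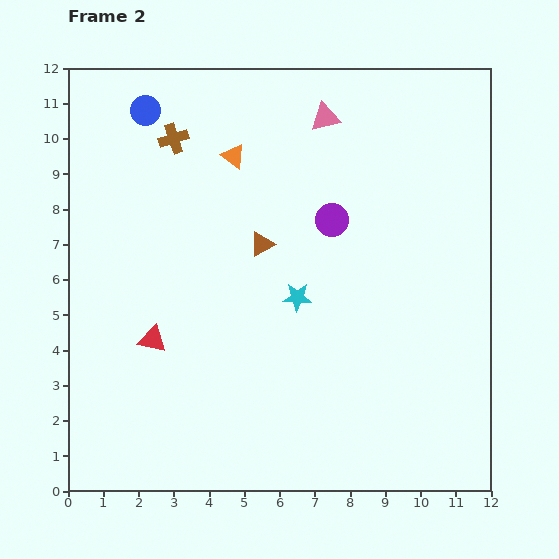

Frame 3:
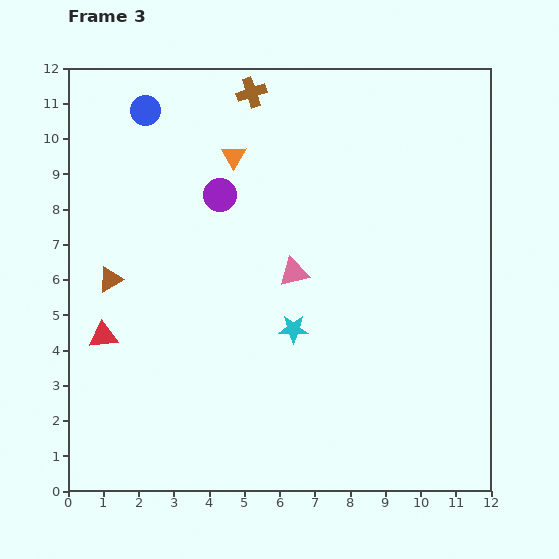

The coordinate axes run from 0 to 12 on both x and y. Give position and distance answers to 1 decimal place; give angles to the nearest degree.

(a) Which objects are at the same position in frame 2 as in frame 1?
the orange triangle, the blue circle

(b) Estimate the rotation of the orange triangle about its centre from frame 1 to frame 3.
49° clockwise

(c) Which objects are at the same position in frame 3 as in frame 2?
the orange triangle, the blue circle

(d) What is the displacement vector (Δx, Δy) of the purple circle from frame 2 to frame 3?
(-3.2, 0.7)

The purple circle was at (7.5, 7.7) in frame 2 and (4.3, 8.4) in frame 3.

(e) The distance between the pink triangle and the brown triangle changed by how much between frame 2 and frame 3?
+1.2

Distance in frame 2: 4.0. Distance in frame 3: 5.2.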